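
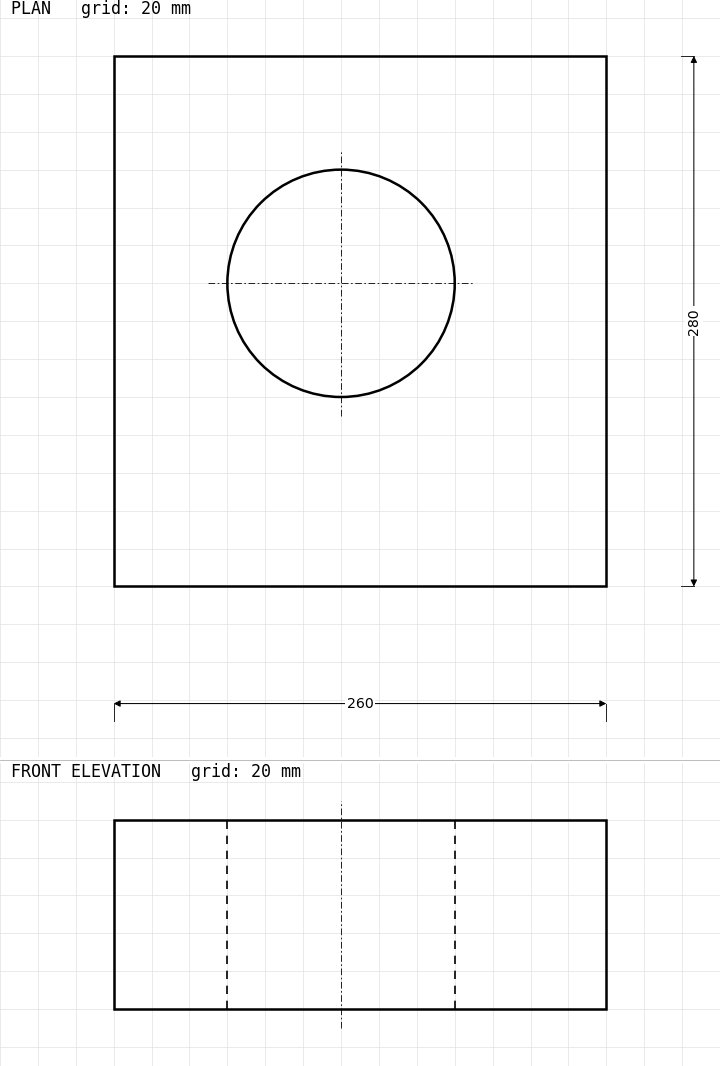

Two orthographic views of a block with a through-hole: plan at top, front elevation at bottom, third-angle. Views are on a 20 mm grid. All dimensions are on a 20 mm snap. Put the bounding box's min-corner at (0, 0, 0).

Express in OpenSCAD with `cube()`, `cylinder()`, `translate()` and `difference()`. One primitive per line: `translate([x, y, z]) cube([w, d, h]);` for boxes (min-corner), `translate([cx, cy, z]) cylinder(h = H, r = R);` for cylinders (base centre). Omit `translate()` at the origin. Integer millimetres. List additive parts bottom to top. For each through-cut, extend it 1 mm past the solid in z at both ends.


difference() {
  cube([260, 280, 100]);
  translate([120, 160, -1]) cylinder(h = 102, r = 60);
}


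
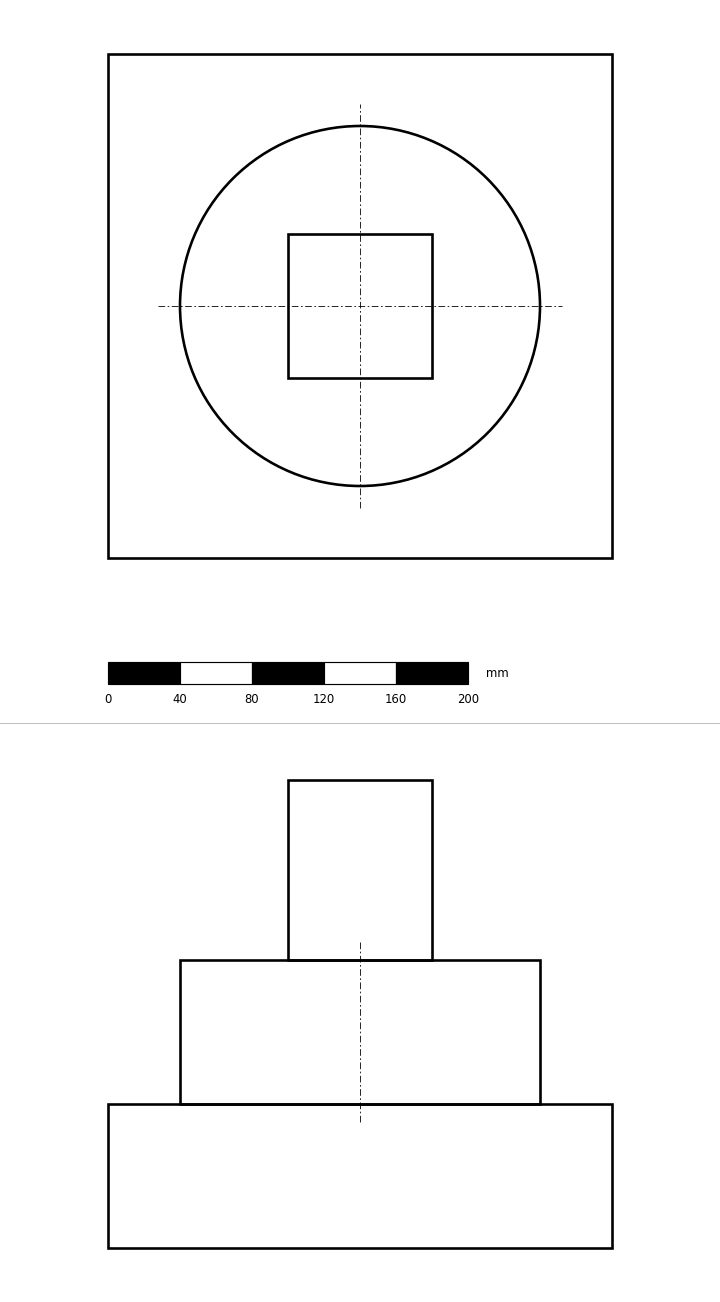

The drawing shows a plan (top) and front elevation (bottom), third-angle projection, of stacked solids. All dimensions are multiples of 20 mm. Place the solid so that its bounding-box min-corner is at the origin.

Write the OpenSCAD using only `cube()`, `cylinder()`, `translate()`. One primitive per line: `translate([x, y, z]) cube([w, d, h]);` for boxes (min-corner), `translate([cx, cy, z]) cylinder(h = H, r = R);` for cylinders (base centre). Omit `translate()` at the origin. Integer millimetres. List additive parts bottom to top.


cube([280, 280, 80]);
translate([140, 140, 80]) cylinder(h = 80, r = 100);
translate([100, 100, 160]) cube([80, 80, 100]);


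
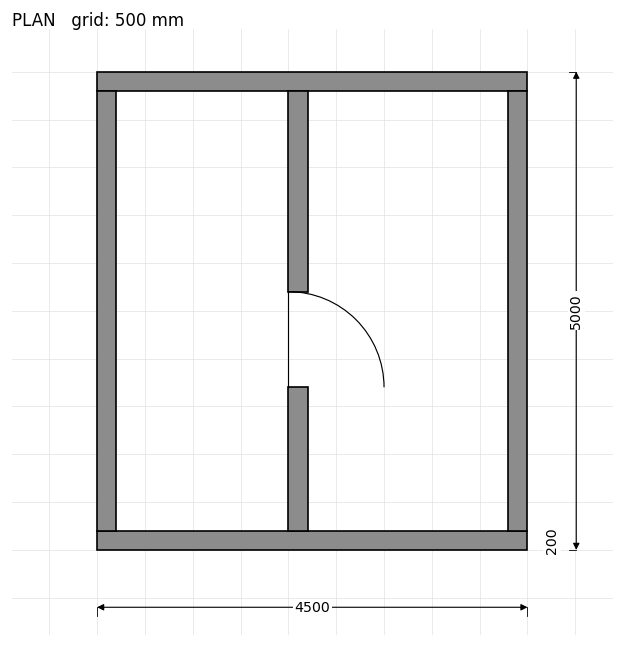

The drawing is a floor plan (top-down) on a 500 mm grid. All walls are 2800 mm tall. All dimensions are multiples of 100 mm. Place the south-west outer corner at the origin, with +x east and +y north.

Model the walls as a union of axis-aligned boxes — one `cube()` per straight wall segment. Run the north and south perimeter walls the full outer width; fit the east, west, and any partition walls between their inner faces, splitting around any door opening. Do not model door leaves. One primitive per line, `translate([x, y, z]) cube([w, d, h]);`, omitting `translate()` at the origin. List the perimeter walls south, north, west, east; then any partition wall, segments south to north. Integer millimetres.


cube([4500, 200, 2800]);
translate([0, 4800, 0]) cube([4500, 200, 2800]);
translate([0, 200, 0]) cube([200, 4600, 2800]);
translate([4300, 200, 0]) cube([200, 4600, 2800]);
translate([2000, 200, 0]) cube([200, 1500, 2800]);
translate([2000, 2700, 0]) cube([200, 2100, 2800]);


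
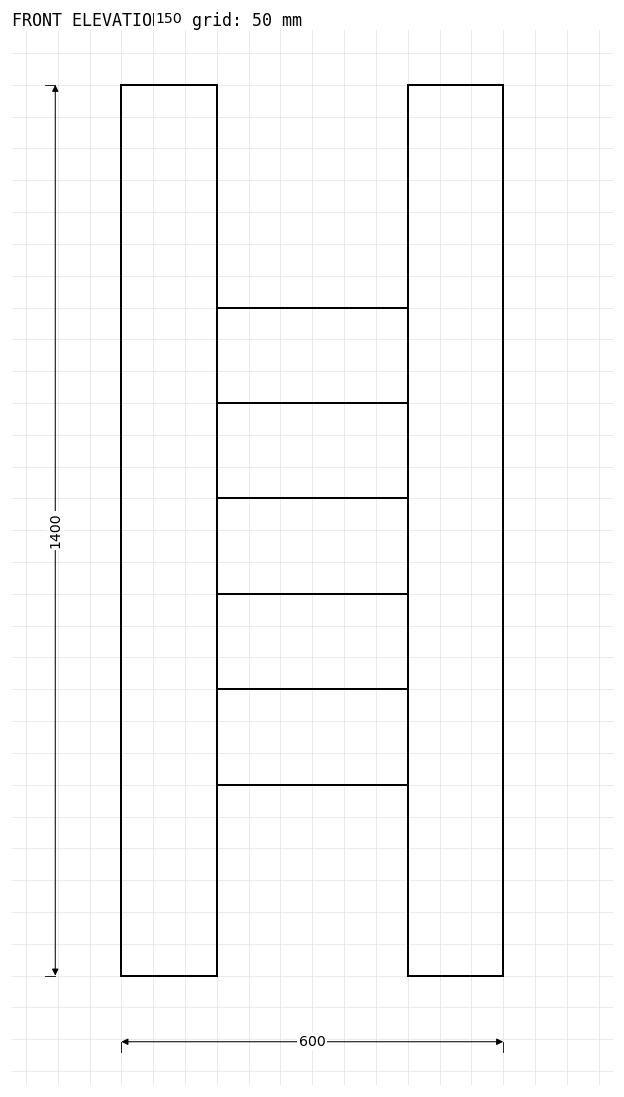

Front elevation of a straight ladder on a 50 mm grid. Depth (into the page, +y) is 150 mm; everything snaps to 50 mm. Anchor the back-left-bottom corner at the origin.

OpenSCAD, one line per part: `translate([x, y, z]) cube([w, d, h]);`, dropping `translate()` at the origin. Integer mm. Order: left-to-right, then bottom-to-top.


cube([150, 150, 1400]);
translate([150, 0, 300]) cube([300, 150, 150]);
translate([150, 0, 600]) cube([300, 150, 150]);
translate([150, 0, 900]) cube([300, 150, 150]);
translate([450, 0, 0]) cube([150, 150, 1400]);


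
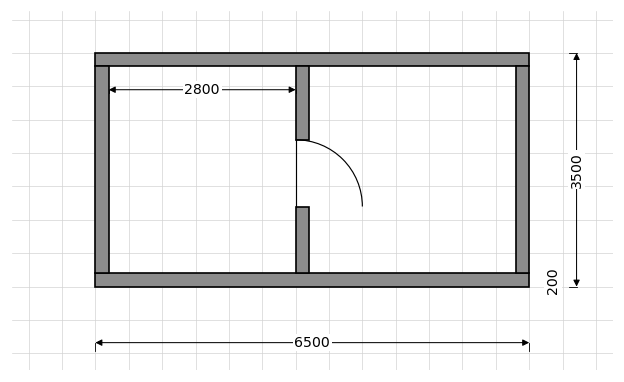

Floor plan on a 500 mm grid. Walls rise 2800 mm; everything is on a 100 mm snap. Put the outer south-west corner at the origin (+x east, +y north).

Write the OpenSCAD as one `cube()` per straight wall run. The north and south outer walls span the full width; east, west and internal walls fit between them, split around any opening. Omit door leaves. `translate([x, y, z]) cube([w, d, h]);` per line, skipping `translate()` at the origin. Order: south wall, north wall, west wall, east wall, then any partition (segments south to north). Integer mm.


cube([6500, 200, 2800]);
translate([0, 3300, 0]) cube([6500, 200, 2800]);
translate([0, 200, 0]) cube([200, 3100, 2800]);
translate([6300, 200, 0]) cube([200, 3100, 2800]);
translate([3000, 200, 0]) cube([200, 1000, 2800]);
translate([3000, 2200, 0]) cube([200, 1100, 2800]);


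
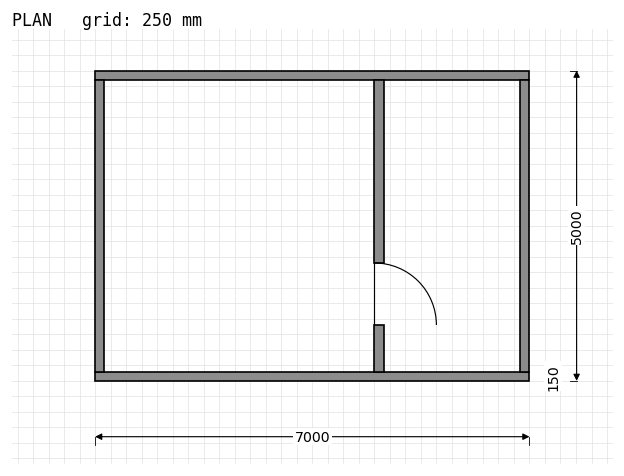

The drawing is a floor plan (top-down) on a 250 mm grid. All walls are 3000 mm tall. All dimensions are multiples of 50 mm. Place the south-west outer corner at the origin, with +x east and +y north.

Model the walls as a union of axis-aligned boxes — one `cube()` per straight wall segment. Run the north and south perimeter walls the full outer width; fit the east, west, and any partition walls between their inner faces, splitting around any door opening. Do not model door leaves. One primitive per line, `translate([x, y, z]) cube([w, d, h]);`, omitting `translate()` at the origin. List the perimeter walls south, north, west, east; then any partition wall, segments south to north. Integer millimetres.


cube([7000, 150, 3000]);
translate([0, 4850, 0]) cube([7000, 150, 3000]);
translate([0, 150, 0]) cube([150, 4700, 3000]);
translate([6850, 150, 0]) cube([150, 4700, 3000]);
translate([4500, 150, 0]) cube([150, 750, 3000]);
translate([4500, 1900, 0]) cube([150, 2950, 3000]);


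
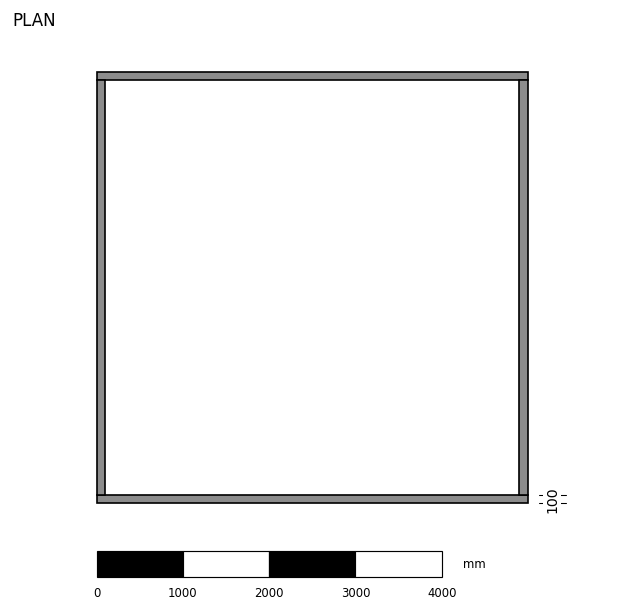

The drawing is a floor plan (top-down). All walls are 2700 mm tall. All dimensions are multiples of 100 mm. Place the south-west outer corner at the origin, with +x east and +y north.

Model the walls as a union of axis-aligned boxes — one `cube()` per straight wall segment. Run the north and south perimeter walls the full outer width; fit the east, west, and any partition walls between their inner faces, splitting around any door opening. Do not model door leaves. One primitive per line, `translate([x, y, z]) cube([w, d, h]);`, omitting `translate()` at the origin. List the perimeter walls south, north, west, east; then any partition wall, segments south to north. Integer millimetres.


cube([5000, 100, 2700]);
translate([0, 4900, 0]) cube([5000, 100, 2700]);
translate([0, 100, 0]) cube([100, 4800, 2700]);
translate([4900, 100, 0]) cube([100, 4800, 2700]);


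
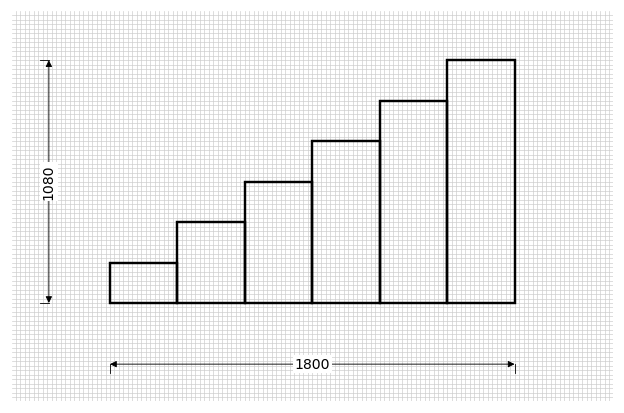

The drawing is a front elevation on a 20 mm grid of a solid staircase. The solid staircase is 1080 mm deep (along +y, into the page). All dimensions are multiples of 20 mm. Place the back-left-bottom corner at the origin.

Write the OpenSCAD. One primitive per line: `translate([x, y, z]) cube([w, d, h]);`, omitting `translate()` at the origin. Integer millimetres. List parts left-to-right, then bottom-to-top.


cube([300, 1080, 180]);
translate([300, 0, 0]) cube([300, 1080, 360]);
translate([600, 0, 0]) cube([300, 1080, 540]);
translate([900, 0, 0]) cube([300, 1080, 720]);
translate([1200, 0, 0]) cube([300, 1080, 900]);
translate([1500, 0, 0]) cube([300, 1080, 1080]);


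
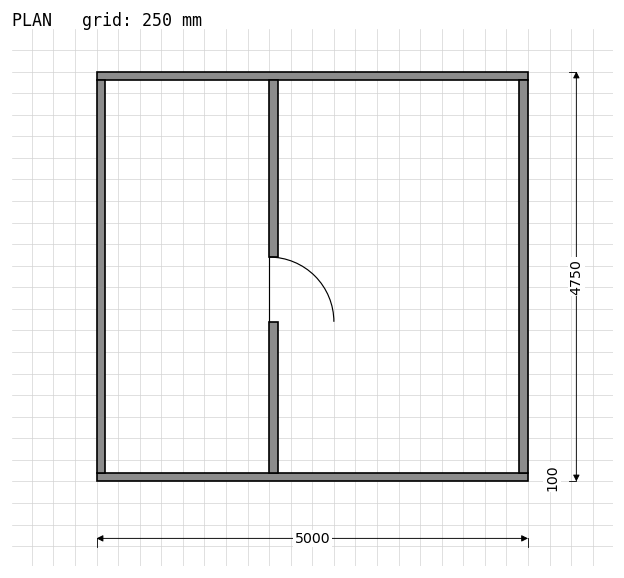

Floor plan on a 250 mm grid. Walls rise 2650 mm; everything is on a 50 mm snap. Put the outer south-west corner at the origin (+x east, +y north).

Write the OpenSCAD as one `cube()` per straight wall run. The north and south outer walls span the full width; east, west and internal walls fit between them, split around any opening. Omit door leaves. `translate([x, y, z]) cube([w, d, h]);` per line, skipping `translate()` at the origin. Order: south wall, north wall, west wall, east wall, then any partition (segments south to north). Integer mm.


cube([5000, 100, 2650]);
translate([0, 4650, 0]) cube([5000, 100, 2650]);
translate([0, 100, 0]) cube([100, 4550, 2650]);
translate([4900, 100, 0]) cube([100, 4550, 2650]);
translate([2000, 100, 0]) cube([100, 1750, 2650]);
translate([2000, 2600, 0]) cube([100, 2050, 2650]);


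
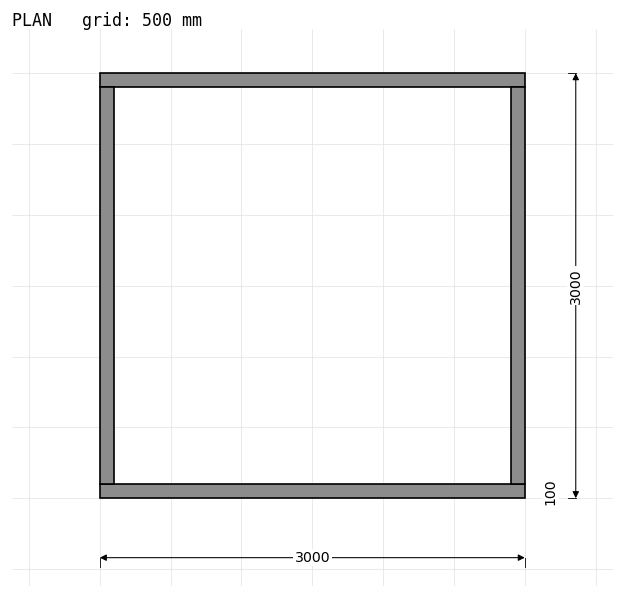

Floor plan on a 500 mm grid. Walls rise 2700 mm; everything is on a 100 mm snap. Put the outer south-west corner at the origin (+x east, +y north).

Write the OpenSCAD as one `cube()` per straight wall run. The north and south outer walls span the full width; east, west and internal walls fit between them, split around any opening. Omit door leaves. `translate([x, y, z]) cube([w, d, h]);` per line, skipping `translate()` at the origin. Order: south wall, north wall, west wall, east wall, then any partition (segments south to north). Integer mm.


cube([3000, 100, 2700]);
translate([0, 2900, 0]) cube([3000, 100, 2700]);
translate([0, 100, 0]) cube([100, 2800, 2700]);
translate([2900, 100, 0]) cube([100, 2800, 2700]);


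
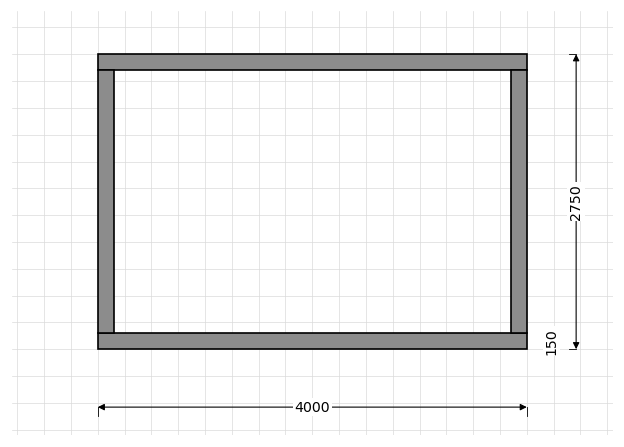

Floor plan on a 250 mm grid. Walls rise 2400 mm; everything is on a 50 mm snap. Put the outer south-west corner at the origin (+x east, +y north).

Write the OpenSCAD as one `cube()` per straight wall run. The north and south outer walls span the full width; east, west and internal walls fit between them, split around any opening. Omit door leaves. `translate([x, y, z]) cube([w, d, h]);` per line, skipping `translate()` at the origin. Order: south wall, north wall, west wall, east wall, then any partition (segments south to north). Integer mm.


cube([4000, 150, 2400]);
translate([0, 2600, 0]) cube([4000, 150, 2400]);
translate([0, 150, 0]) cube([150, 2450, 2400]);
translate([3850, 150, 0]) cube([150, 2450, 2400]);


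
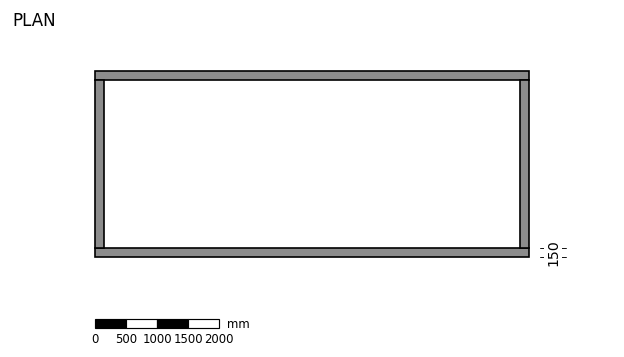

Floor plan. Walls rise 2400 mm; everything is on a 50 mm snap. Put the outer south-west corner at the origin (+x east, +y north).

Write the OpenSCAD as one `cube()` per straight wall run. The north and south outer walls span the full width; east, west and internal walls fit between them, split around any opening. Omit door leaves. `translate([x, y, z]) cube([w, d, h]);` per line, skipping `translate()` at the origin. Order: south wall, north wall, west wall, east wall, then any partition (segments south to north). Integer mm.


cube([7000, 150, 2400]);
translate([0, 2850, 0]) cube([7000, 150, 2400]);
translate([0, 150, 0]) cube([150, 2700, 2400]);
translate([6850, 150, 0]) cube([150, 2700, 2400]);


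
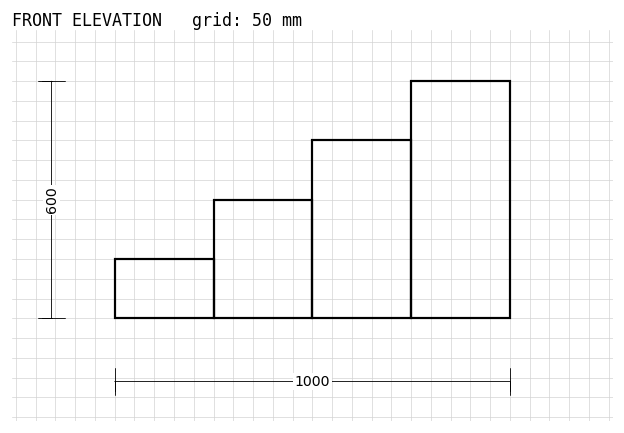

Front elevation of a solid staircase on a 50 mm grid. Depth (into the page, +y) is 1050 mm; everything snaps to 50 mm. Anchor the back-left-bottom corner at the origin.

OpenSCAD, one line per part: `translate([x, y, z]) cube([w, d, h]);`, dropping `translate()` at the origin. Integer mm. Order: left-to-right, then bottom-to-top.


cube([250, 1050, 150]);
translate([250, 0, 0]) cube([250, 1050, 300]);
translate([500, 0, 0]) cube([250, 1050, 450]);
translate([750, 0, 0]) cube([250, 1050, 600]);


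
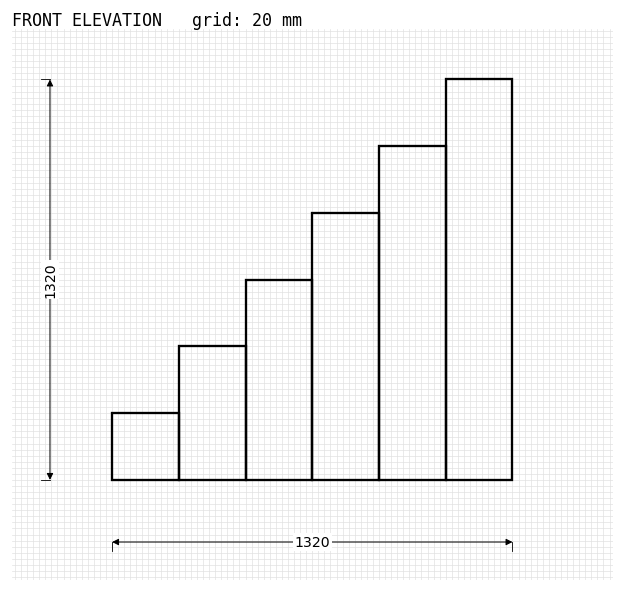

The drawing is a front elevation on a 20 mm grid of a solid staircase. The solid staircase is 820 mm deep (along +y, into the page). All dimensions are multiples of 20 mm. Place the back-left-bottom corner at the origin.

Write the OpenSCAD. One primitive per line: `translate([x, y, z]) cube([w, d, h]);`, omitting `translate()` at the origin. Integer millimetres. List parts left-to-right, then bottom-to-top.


cube([220, 820, 220]);
translate([220, 0, 0]) cube([220, 820, 440]);
translate([440, 0, 0]) cube([220, 820, 660]);
translate([660, 0, 0]) cube([220, 820, 880]);
translate([880, 0, 0]) cube([220, 820, 1100]);
translate([1100, 0, 0]) cube([220, 820, 1320]);


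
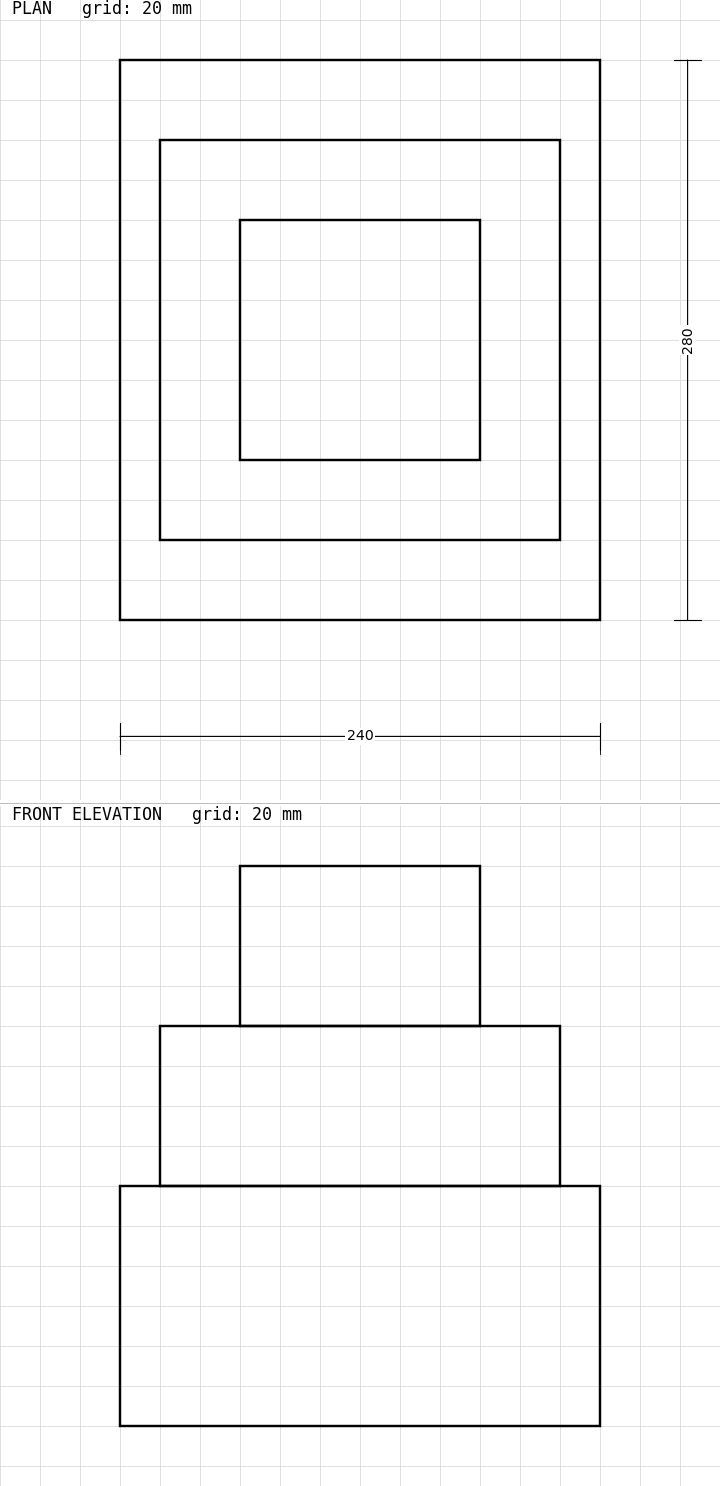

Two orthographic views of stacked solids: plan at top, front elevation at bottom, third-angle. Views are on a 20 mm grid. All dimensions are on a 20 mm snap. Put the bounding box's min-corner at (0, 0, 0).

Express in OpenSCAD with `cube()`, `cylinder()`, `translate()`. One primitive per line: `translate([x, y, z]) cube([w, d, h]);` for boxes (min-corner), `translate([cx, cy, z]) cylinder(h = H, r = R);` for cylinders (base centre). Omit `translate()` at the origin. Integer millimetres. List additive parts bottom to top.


cube([240, 280, 120]);
translate([20, 40, 120]) cube([200, 200, 80]);
translate([60, 80, 200]) cube([120, 120, 80]);


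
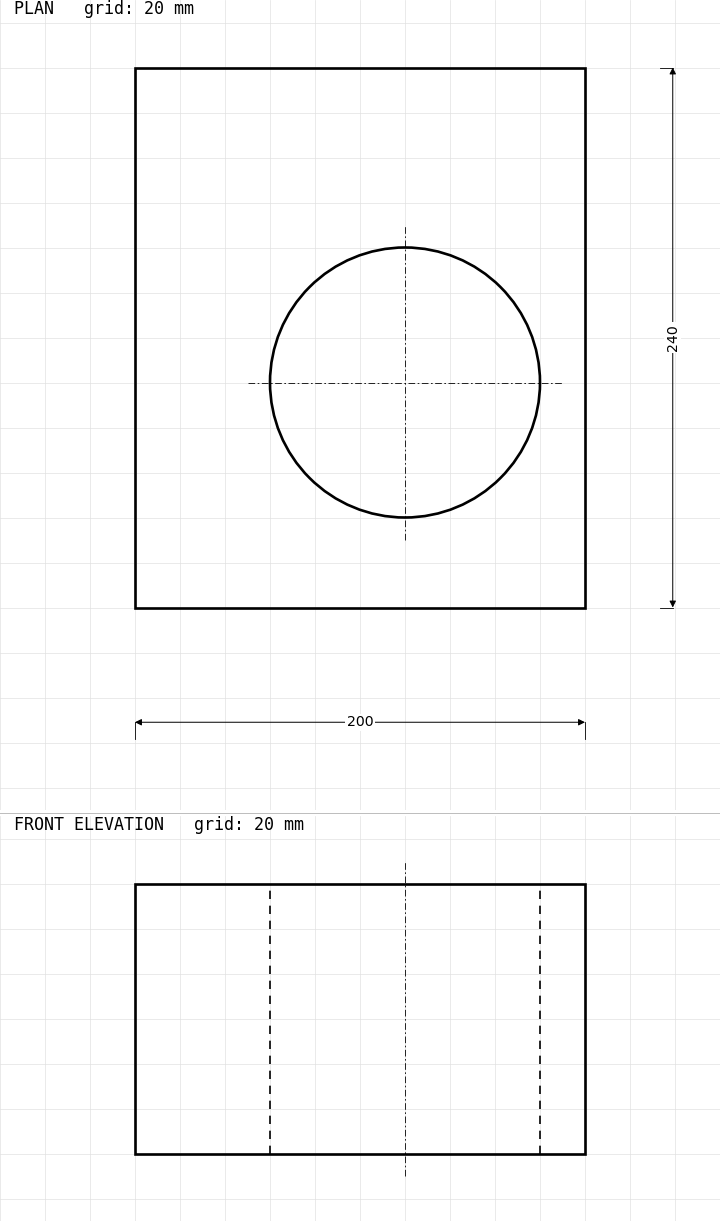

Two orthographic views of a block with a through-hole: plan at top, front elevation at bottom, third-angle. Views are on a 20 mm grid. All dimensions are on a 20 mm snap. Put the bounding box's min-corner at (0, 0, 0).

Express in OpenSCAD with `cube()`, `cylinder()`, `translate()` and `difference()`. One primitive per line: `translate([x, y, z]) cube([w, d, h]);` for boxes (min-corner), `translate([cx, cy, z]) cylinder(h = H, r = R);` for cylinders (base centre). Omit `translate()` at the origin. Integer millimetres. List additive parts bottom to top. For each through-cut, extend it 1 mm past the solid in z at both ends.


difference() {
  cube([200, 240, 120]);
  translate([120, 100, -1]) cylinder(h = 122, r = 60);
}


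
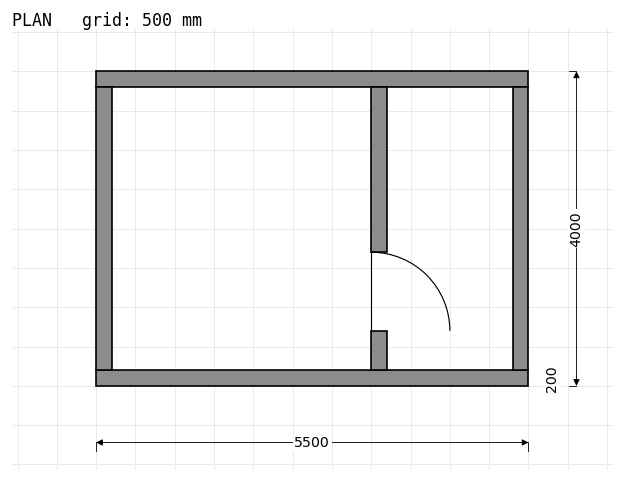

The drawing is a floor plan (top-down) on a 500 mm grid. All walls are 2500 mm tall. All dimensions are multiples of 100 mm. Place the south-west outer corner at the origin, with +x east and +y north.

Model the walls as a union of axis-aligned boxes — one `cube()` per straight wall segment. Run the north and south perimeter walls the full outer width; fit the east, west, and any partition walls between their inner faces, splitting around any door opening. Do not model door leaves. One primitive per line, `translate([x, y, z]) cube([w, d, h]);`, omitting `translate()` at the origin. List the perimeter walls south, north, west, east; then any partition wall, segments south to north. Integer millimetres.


cube([5500, 200, 2500]);
translate([0, 3800, 0]) cube([5500, 200, 2500]);
translate([0, 200, 0]) cube([200, 3600, 2500]);
translate([5300, 200, 0]) cube([200, 3600, 2500]);
translate([3500, 200, 0]) cube([200, 500, 2500]);
translate([3500, 1700, 0]) cube([200, 2100, 2500]);


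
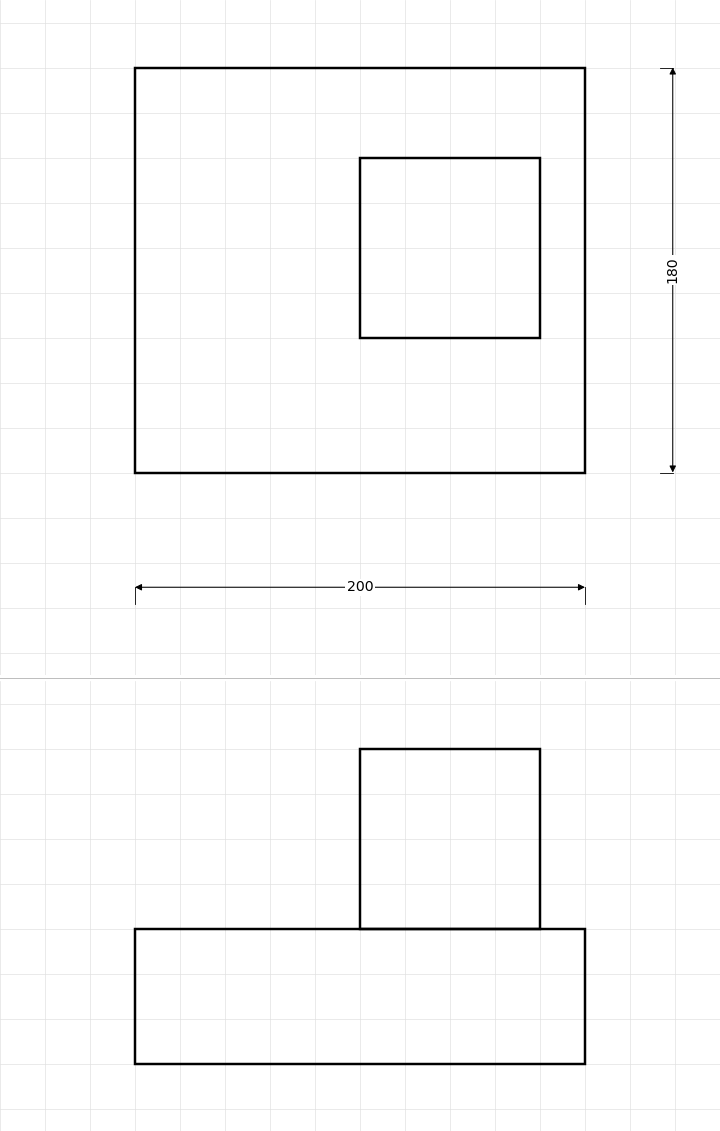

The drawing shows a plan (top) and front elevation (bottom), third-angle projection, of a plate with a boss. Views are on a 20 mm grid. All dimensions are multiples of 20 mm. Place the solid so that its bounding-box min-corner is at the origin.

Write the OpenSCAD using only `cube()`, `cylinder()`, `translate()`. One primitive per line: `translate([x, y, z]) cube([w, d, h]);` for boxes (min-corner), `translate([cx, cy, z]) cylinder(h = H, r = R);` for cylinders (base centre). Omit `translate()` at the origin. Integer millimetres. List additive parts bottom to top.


cube([200, 180, 60]);
translate([100, 60, 60]) cube([80, 80, 80]);


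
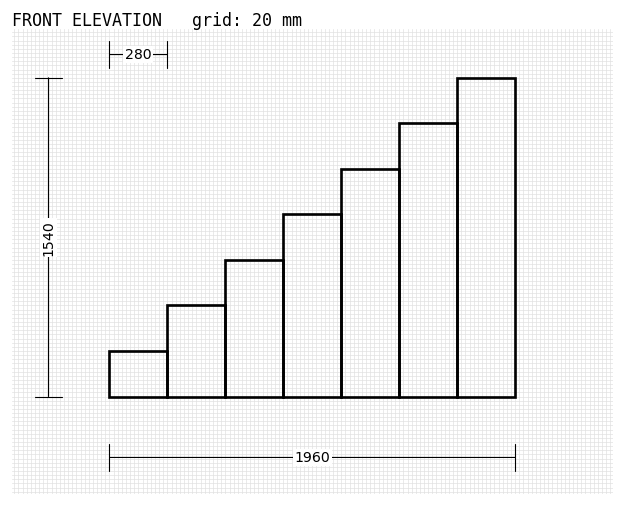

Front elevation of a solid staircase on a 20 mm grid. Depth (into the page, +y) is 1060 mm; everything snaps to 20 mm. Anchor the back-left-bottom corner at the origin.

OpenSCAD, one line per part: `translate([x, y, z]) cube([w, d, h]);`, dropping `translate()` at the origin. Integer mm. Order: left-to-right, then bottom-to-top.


cube([280, 1060, 220]);
translate([280, 0, 0]) cube([280, 1060, 440]);
translate([560, 0, 0]) cube([280, 1060, 660]);
translate([840, 0, 0]) cube([280, 1060, 880]);
translate([1120, 0, 0]) cube([280, 1060, 1100]);
translate([1400, 0, 0]) cube([280, 1060, 1320]);
translate([1680, 0, 0]) cube([280, 1060, 1540]);


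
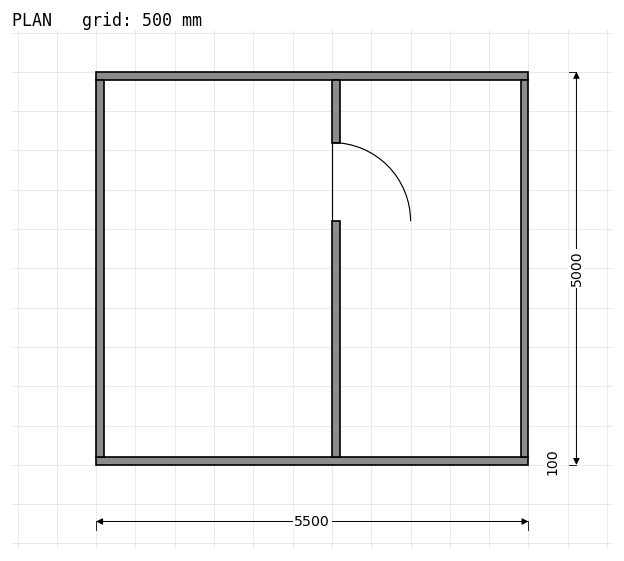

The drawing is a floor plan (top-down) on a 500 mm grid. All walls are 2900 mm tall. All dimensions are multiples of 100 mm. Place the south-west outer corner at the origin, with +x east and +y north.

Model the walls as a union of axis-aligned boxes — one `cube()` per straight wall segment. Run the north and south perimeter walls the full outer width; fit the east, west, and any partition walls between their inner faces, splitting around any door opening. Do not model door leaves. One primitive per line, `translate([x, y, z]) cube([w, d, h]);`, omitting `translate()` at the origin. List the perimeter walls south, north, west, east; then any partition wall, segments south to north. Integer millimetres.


cube([5500, 100, 2900]);
translate([0, 4900, 0]) cube([5500, 100, 2900]);
translate([0, 100, 0]) cube([100, 4800, 2900]);
translate([5400, 100, 0]) cube([100, 4800, 2900]);
translate([3000, 100, 0]) cube([100, 3000, 2900]);
translate([3000, 4100, 0]) cube([100, 800, 2900]);


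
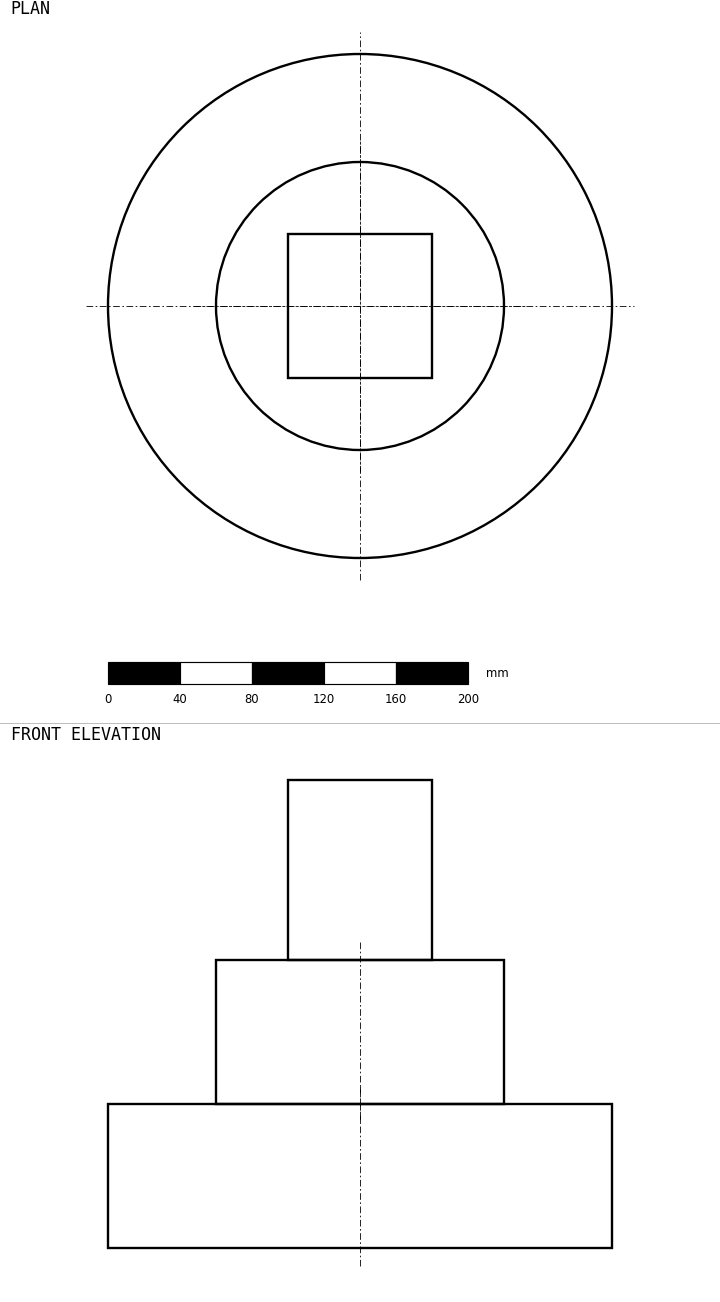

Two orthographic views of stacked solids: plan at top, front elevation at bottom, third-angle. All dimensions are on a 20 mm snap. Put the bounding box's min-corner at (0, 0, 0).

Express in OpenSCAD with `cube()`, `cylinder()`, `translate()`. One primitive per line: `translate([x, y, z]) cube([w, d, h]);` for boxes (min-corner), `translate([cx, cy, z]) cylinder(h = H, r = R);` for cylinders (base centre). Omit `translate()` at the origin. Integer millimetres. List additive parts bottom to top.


translate([140, 140, 0]) cylinder(h = 80, r = 140);
translate([140, 140, 80]) cylinder(h = 80, r = 80);
translate([100, 100, 160]) cube([80, 80, 100]);


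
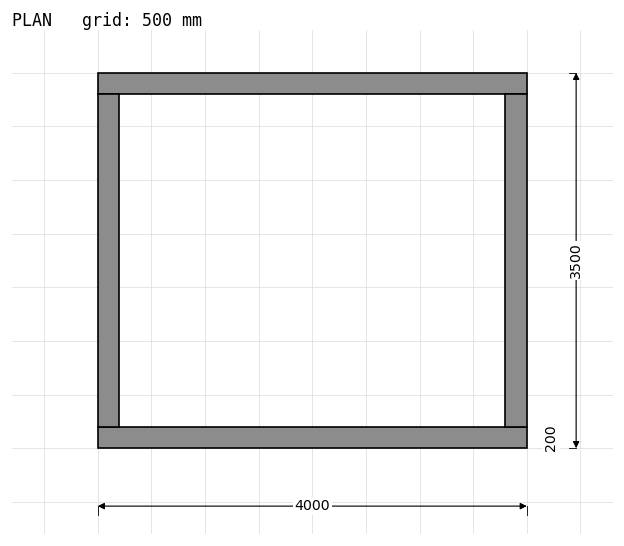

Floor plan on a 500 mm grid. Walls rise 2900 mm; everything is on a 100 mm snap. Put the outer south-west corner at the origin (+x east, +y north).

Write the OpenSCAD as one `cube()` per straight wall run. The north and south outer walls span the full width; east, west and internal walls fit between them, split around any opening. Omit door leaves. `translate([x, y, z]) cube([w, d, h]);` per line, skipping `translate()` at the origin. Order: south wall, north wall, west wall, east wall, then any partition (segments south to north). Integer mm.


cube([4000, 200, 2900]);
translate([0, 3300, 0]) cube([4000, 200, 2900]);
translate([0, 200, 0]) cube([200, 3100, 2900]);
translate([3800, 200, 0]) cube([200, 3100, 2900]);


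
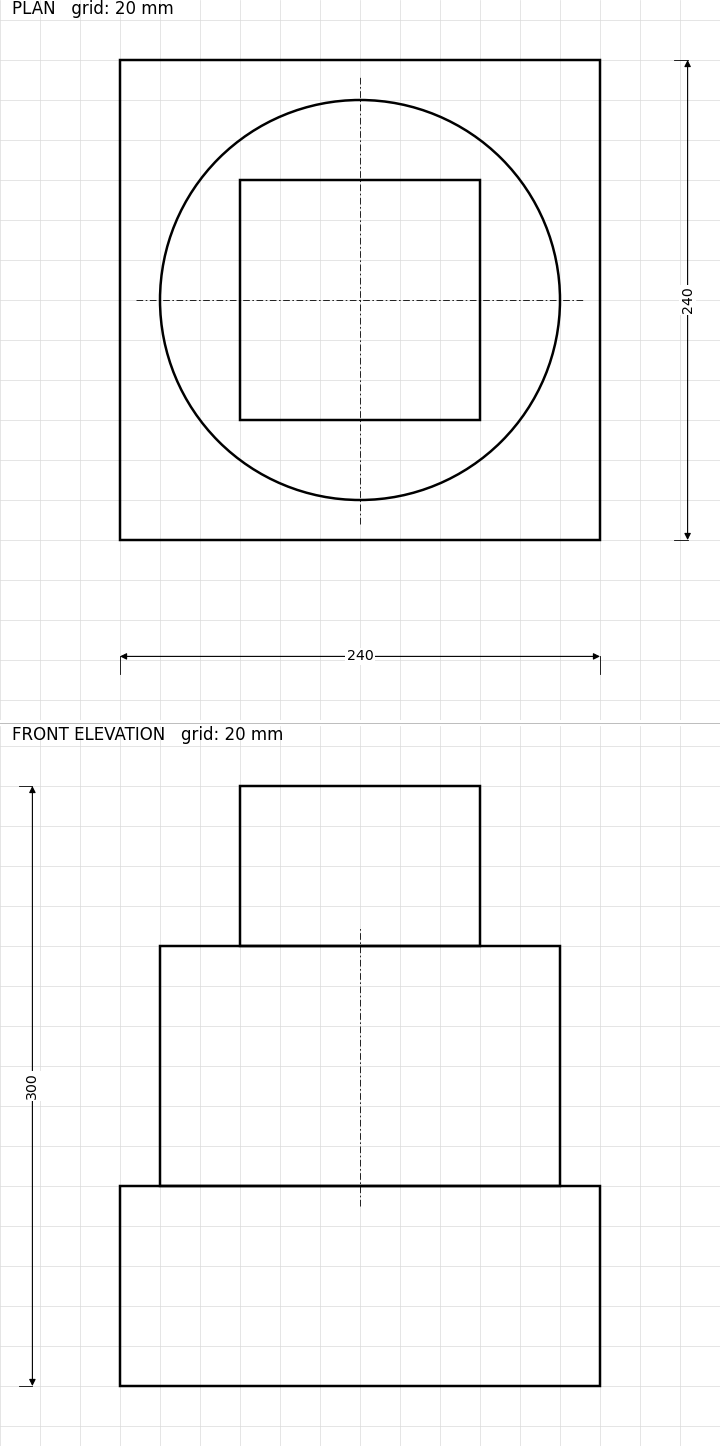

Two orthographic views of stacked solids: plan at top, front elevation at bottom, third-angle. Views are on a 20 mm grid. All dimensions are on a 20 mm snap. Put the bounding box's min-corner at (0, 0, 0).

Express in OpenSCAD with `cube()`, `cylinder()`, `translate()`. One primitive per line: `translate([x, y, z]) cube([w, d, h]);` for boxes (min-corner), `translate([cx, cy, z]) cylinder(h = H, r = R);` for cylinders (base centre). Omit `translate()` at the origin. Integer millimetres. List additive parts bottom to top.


cube([240, 240, 100]);
translate([120, 120, 100]) cylinder(h = 120, r = 100);
translate([60, 60, 220]) cube([120, 120, 80]);


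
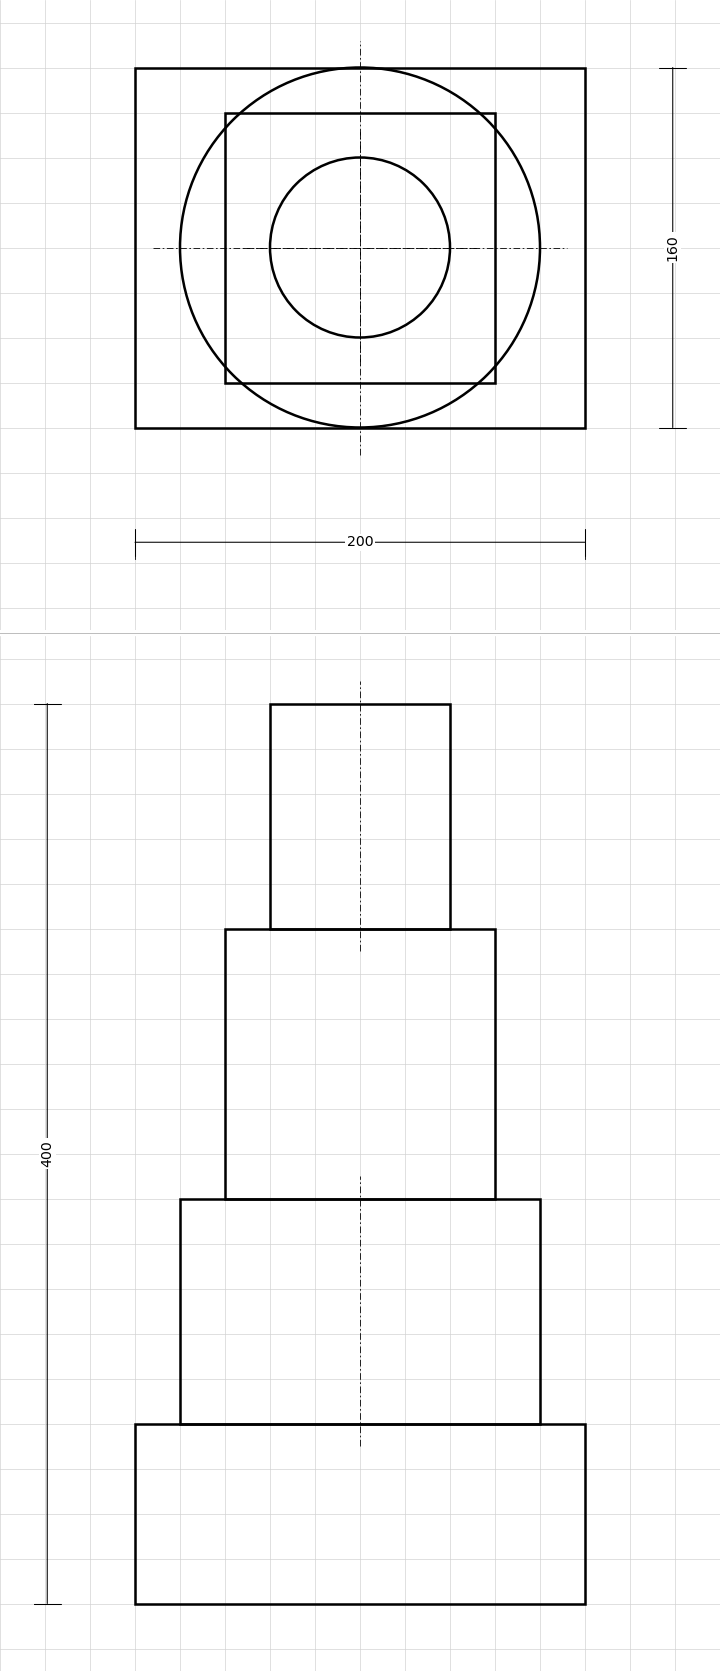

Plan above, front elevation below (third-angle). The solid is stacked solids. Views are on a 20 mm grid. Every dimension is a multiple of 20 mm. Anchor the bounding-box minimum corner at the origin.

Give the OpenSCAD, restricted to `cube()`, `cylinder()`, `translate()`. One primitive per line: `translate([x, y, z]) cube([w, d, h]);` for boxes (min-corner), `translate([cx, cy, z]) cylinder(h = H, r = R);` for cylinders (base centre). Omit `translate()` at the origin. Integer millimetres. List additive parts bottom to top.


cube([200, 160, 80]);
translate([100, 80, 80]) cylinder(h = 100, r = 80);
translate([40, 20, 180]) cube([120, 120, 120]);
translate([100, 80, 300]) cylinder(h = 100, r = 40);


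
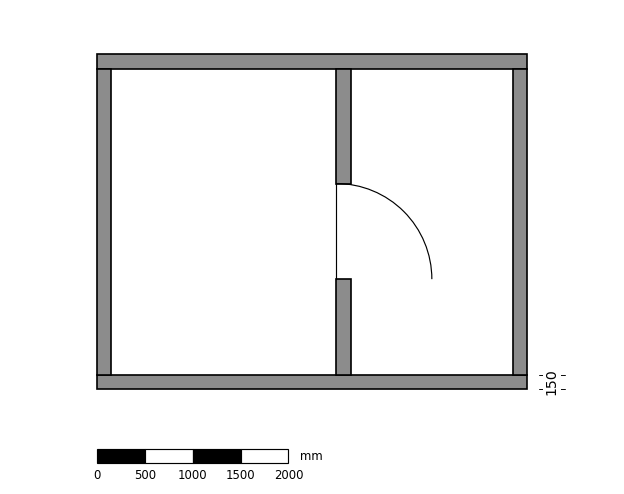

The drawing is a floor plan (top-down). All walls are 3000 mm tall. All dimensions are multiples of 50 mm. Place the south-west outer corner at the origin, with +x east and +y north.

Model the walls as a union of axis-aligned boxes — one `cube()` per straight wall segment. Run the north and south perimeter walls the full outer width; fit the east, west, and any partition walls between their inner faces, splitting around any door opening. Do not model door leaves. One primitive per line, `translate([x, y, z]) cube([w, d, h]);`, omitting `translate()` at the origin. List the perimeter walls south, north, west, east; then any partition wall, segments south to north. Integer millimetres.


cube([4500, 150, 3000]);
translate([0, 3350, 0]) cube([4500, 150, 3000]);
translate([0, 150, 0]) cube([150, 3200, 3000]);
translate([4350, 150, 0]) cube([150, 3200, 3000]);
translate([2500, 150, 0]) cube([150, 1000, 3000]);
translate([2500, 2150, 0]) cube([150, 1200, 3000]);


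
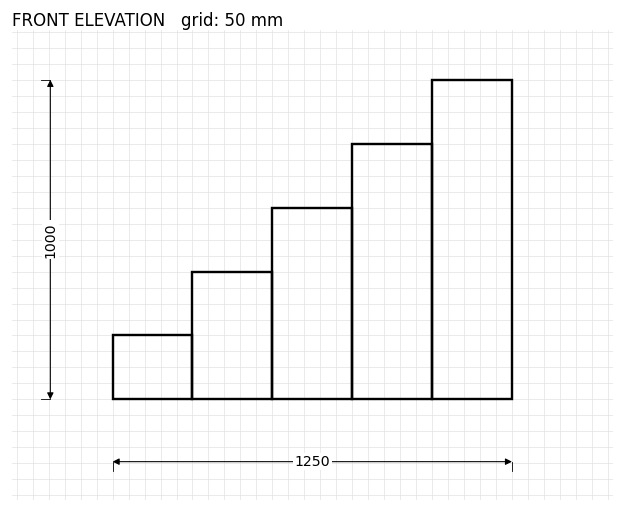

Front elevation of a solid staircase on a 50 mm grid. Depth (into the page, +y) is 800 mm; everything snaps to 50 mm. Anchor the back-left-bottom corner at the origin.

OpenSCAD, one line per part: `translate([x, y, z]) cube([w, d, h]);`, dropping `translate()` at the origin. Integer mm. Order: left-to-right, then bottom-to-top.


cube([250, 800, 200]);
translate([250, 0, 0]) cube([250, 800, 400]);
translate([500, 0, 0]) cube([250, 800, 600]);
translate([750, 0, 0]) cube([250, 800, 800]);
translate([1000, 0, 0]) cube([250, 800, 1000]);


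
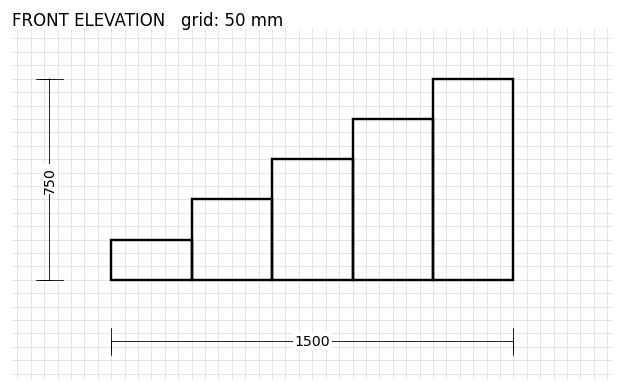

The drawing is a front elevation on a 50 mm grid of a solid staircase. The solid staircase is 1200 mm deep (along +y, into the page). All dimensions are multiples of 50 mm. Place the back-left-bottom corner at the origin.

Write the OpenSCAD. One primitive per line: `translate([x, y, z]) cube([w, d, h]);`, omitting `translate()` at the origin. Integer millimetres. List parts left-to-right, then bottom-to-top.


cube([300, 1200, 150]);
translate([300, 0, 0]) cube([300, 1200, 300]);
translate([600, 0, 0]) cube([300, 1200, 450]);
translate([900, 0, 0]) cube([300, 1200, 600]);
translate([1200, 0, 0]) cube([300, 1200, 750]);


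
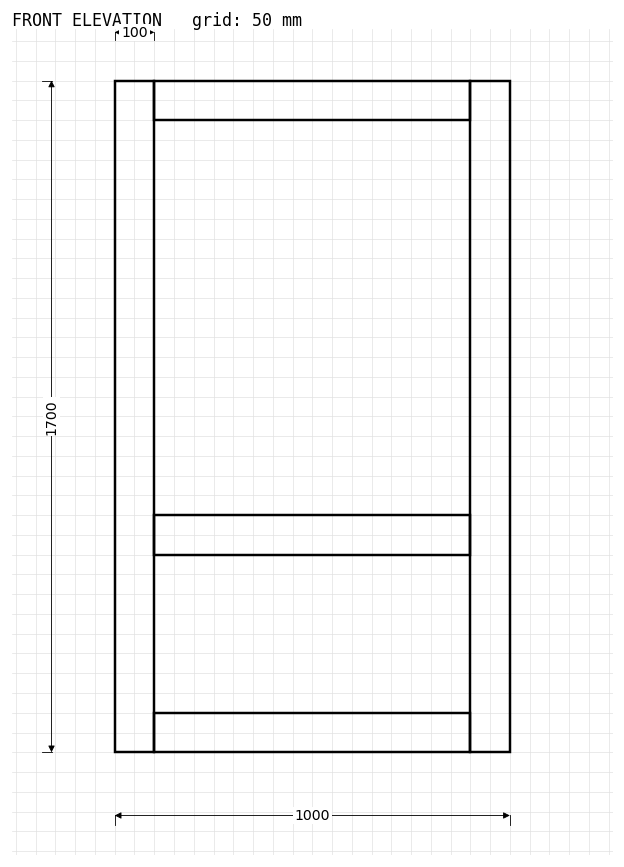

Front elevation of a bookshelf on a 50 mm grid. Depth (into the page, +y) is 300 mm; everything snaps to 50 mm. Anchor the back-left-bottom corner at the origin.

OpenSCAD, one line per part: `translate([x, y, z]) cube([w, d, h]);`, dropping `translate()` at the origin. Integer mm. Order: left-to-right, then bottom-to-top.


cube([100, 300, 1700]);
translate([100, 0, 0]) cube([800, 300, 100]);
translate([100, 0, 500]) cube([800, 300, 100]);
translate([100, 0, 1600]) cube([800, 300, 100]);
translate([900, 0, 0]) cube([100, 300, 1700]);


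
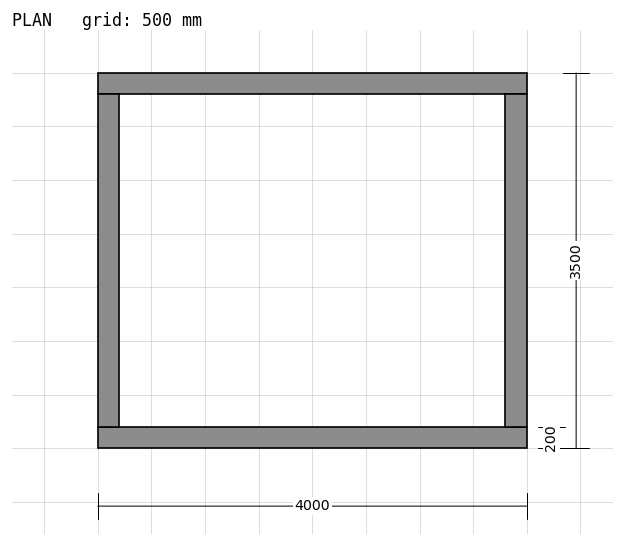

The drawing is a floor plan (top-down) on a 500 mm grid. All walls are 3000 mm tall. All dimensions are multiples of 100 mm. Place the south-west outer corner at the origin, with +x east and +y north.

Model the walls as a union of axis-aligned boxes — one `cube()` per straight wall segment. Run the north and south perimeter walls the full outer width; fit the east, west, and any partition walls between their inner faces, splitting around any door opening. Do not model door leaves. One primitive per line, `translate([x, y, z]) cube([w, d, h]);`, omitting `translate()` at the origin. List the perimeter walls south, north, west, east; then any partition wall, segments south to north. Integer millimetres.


cube([4000, 200, 3000]);
translate([0, 3300, 0]) cube([4000, 200, 3000]);
translate([0, 200, 0]) cube([200, 3100, 3000]);
translate([3800, 200, 0]) cube([200, 3100, 3000]);


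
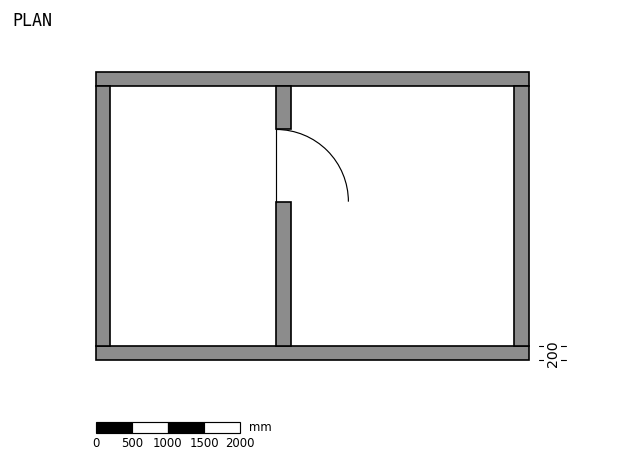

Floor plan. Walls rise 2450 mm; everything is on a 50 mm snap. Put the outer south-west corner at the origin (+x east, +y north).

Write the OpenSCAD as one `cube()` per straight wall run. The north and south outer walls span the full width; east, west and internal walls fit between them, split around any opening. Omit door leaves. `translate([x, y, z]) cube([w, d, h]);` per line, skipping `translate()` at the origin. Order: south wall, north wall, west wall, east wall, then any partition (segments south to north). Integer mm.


cube([6000, 200, 2450]);
translate([0, 3800, 0]) cube([6000, 200, 2450]);
translate([0, 200, 0]) cube([200, 3600, 2450]);
translate([5800, 200, 0]) cube([200, 3600, 2450]);
translate([2500, 200, 0]) cube([200, 2000, 2450]);
translate([2500, 3200, 0]) cube([200, 600, 2450]);


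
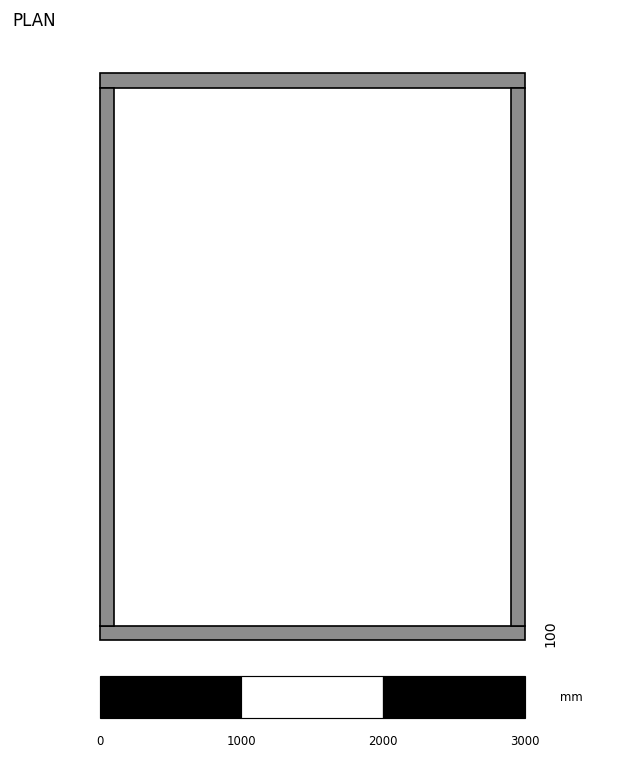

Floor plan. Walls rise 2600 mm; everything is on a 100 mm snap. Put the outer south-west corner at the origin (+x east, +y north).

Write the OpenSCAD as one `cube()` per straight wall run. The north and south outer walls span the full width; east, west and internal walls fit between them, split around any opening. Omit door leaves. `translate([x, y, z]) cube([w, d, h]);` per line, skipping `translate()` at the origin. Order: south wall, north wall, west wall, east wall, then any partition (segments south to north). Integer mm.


cube([3000, 100, 2600]);
translate([0, 3900, 0]) cube([3000, 100, 2600]);
translate([0, 100, 0]) cube([100, 3800, 2600]);
translate([2900, 100, 0]) cube([100, 3800, 2600]);


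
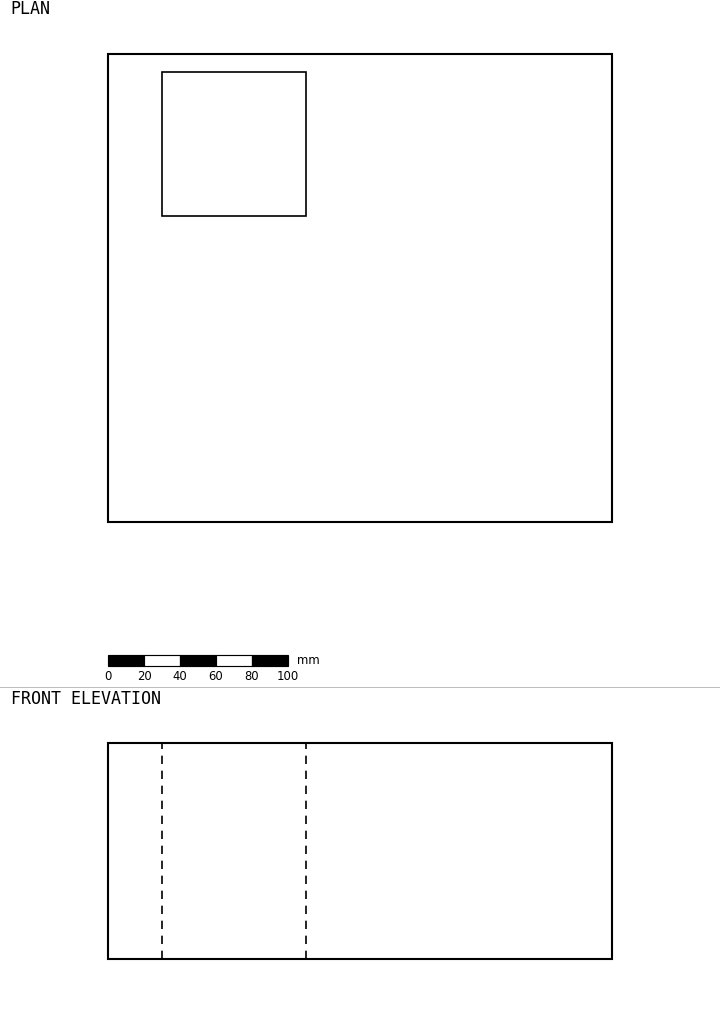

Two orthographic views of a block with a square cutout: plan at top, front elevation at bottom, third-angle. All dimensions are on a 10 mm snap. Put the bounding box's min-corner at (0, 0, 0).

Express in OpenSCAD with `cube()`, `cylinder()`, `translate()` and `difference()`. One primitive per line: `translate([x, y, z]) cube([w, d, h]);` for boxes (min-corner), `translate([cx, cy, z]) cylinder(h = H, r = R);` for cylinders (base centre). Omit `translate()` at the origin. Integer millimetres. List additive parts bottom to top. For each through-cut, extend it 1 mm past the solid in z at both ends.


difference() {
  cube([280, 260, 120]);
  translate([30, 170, -1]) cube([80, 80, 122]);
}


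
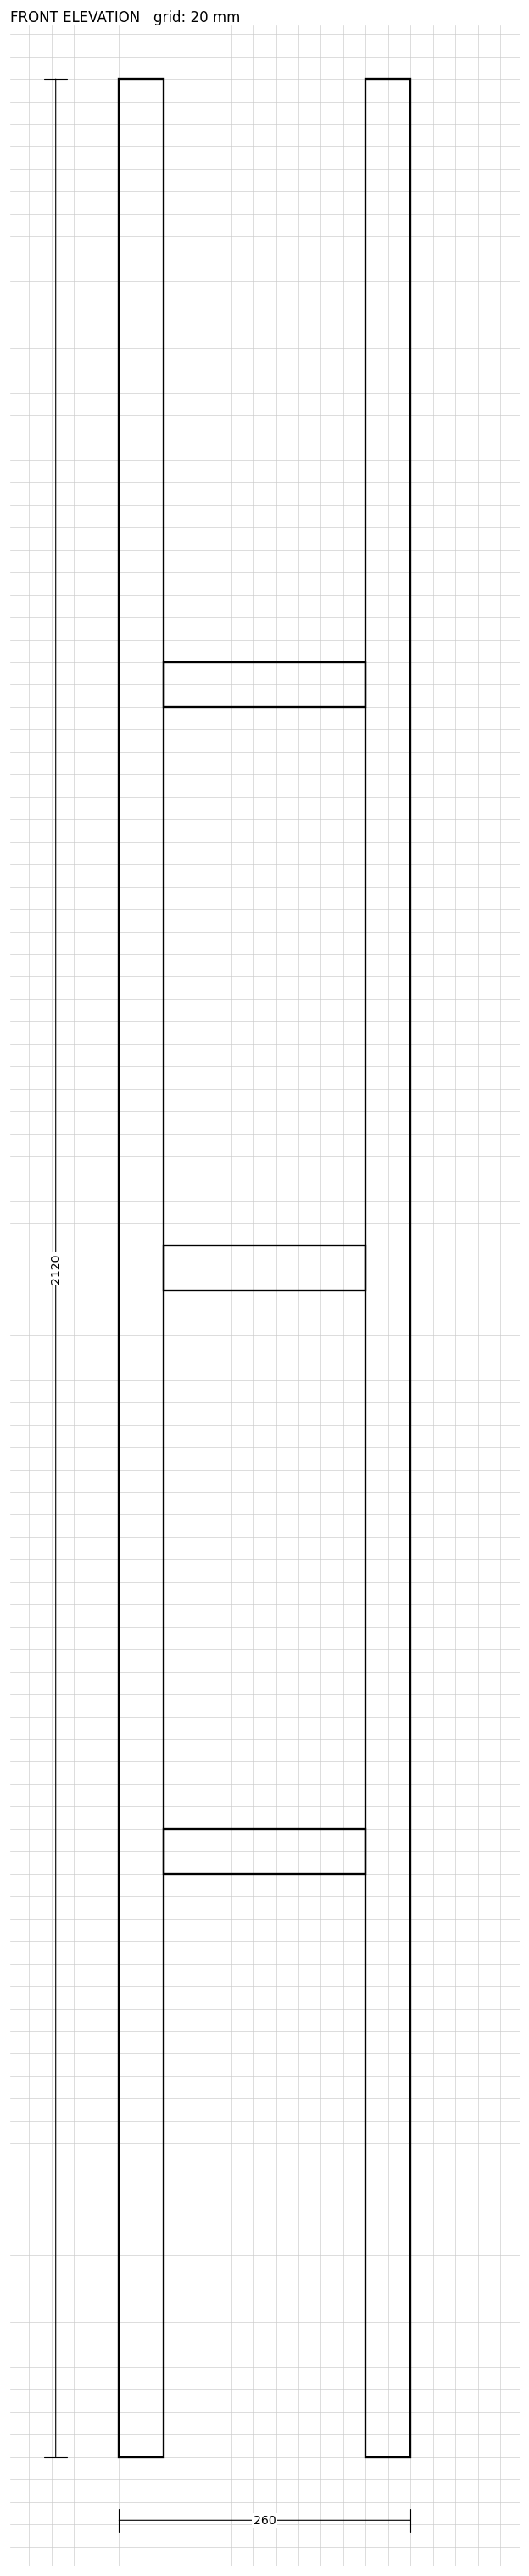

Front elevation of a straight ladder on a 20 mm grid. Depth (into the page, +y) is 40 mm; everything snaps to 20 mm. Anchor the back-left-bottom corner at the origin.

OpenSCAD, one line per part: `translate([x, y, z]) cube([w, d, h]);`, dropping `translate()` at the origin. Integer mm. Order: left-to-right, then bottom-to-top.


cube([40, 40, 2120]);
translate([40, 0, 520]) cube([180, 40, 40]);
translate([40, 0, 1040]) cube([180, 40, 40]);
translate([40, 0, 1560]) cube([180, 40, 40]);
translate([220, 0, 0]) cube([40, 40, 2120]);


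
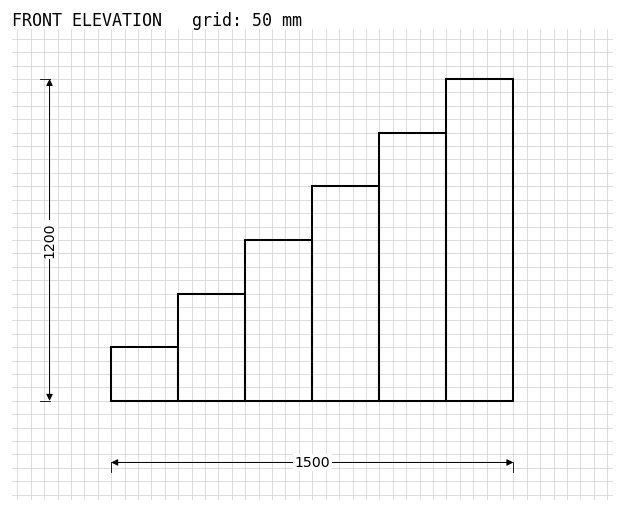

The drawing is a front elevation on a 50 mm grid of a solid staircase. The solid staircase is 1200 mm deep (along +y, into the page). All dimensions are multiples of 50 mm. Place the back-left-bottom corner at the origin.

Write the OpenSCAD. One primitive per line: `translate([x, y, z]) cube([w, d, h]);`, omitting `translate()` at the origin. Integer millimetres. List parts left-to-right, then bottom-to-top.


cube([250, 1200, 200]);
translate([250, 0, 0]) cube([250, 1200, 400]);
translate([500, 0, 0]) cube([250, 1200, 600]);
translate([750, 0, 0]) cube([250, 1200, 800]);
translate([1000, 0, 0]) cube([250, 1200, 1000]);
translate([1250, 0, 0]) cube([250, 1200, 1200]);


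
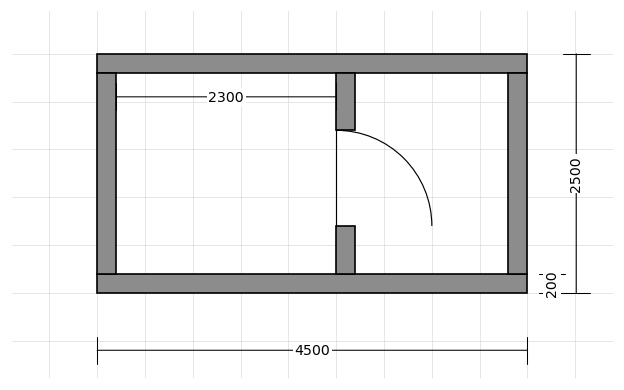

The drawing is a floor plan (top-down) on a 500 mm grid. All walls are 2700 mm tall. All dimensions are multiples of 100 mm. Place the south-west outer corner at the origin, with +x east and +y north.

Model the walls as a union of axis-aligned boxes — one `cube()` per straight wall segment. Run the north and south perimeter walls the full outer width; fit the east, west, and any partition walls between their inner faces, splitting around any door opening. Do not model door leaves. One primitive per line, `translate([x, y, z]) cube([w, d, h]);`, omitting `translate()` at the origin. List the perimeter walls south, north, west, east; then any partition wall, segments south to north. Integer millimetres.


cube([4500, 200, 2700]);
translate([0, 2300, 0]) cube([4500, 200, 2700]);
translate([0, 200, 0]) cube([200, 2100, 2700]);
translate([4300, 200, 0]) cube([200, 2100, 2700]);
translate([2500, 200, 0]) cube([200, 500, 2700]);
translate([2500, 1700, 0]) cube([200, 600, 2700]);


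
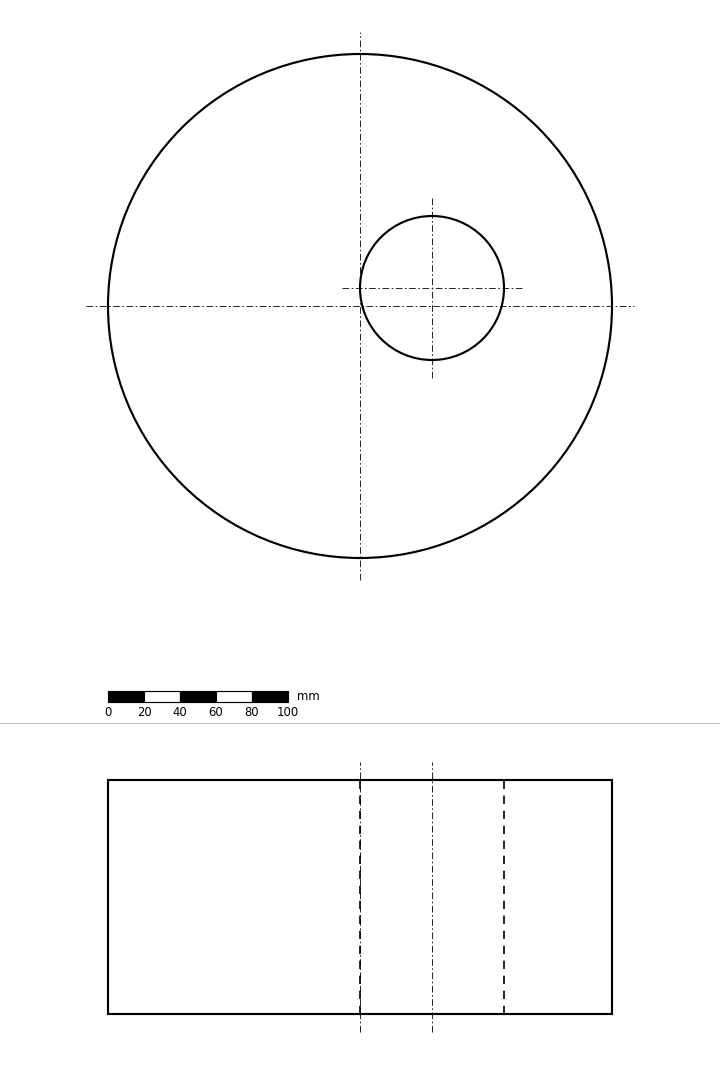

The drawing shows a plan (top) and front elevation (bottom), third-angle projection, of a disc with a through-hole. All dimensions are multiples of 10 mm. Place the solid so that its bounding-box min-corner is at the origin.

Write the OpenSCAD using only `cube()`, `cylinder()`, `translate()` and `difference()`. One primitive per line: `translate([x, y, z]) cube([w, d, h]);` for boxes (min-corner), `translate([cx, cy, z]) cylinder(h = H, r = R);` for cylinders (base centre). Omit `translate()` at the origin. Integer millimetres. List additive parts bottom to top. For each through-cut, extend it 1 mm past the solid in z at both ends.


difference() {
  translate([140, 140, 0]) cylinder(h = 130, r = 140);
  translate([180, 150, -1]) cylinder(h = 132, r = 40);
}


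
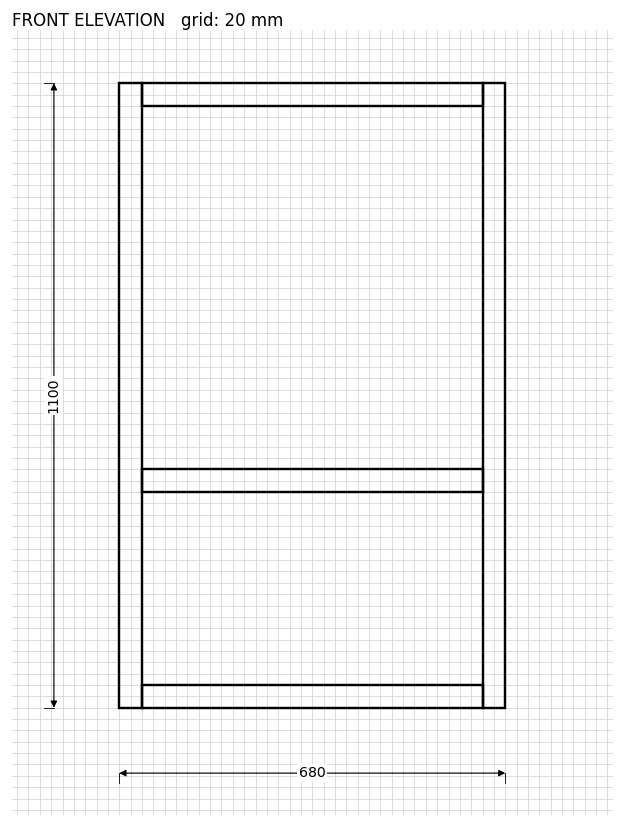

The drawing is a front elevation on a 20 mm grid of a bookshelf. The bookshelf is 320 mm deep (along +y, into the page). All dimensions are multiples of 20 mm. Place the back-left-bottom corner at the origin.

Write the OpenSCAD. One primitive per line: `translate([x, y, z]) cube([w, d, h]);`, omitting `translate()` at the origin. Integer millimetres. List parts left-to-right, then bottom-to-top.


cube([40, 320, 1100]);
translate([40, 0, 0]) cube([600, 320, 40]);
translate([40, 0, 380]) cube([600, 320, 40]);
translate([40, 0, 1060]) cube([600, 320, 40]);
translate([640, 0, 0]) cube([40, 320, 1100]);


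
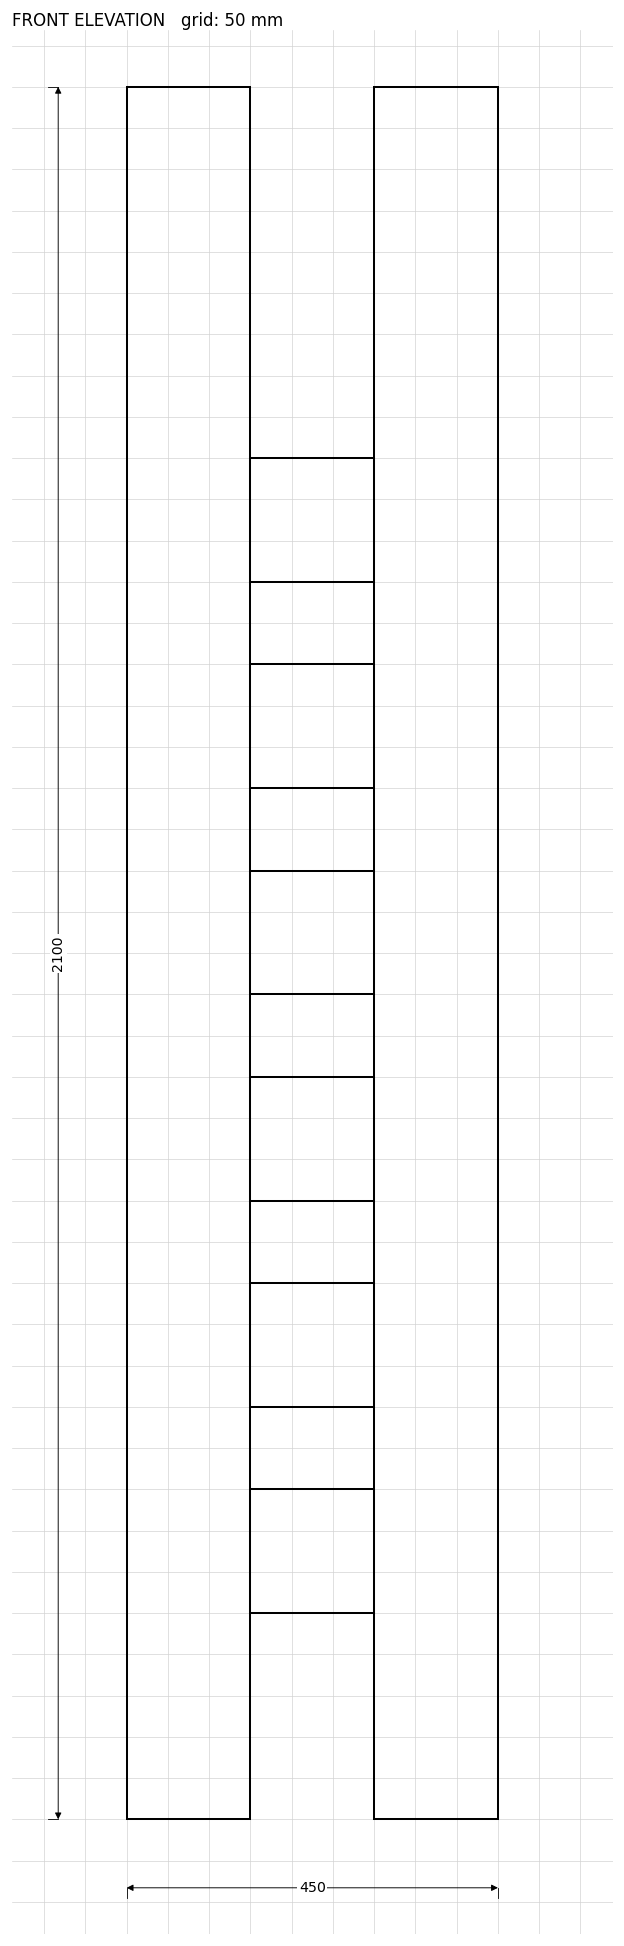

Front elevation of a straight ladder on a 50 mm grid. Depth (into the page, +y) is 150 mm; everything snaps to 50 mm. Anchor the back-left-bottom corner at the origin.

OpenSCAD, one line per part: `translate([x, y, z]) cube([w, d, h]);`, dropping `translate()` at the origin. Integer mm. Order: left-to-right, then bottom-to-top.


cube([150, 150, 2100]);
translate([150, 0, 250]) cube([150, 150, 150]);
translate([150, 0, 500]) cube([150, 150, 150]);
translate([150, 0, 750]) cube([150, 150, 150]);
translate([150, 0, 1000]) cube([150, 150, 150]);
translate([150, 0, 1250]) cube([150, 150, 150]);
translate([150, 0, 1500]) cube([150, 150, 150]);
translate([300, 0, 0]) cube([150, 150, 2100]);
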